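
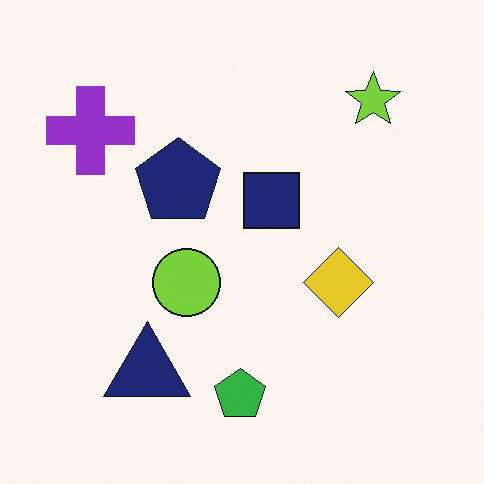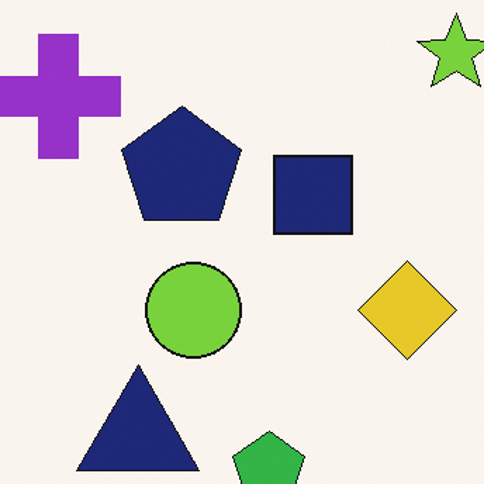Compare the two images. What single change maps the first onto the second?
It was cropped to a modestly smaller region and rescaled.

The visible shapes are larger and the field of view is narrower; shapes near the original edges may be partly or wholly outside the frame — a crop-and-rescale.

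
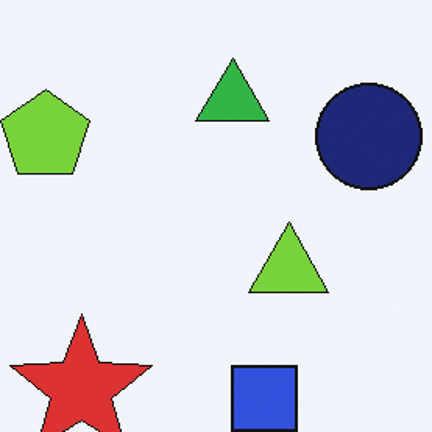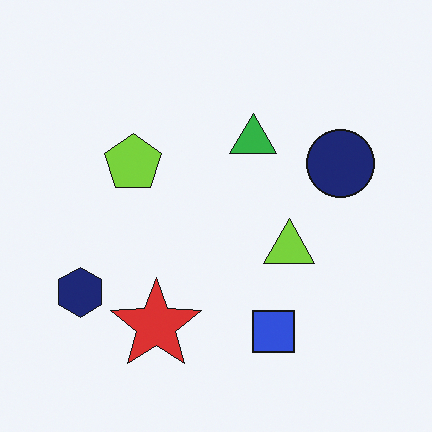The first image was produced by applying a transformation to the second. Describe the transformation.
The image was cropped to a modestly smaller region and rescaled.

The visible shapes are larger and the field of view is narrower; shapes near the original edges may be partly or wholly outside the frame — a crop-and-rescale.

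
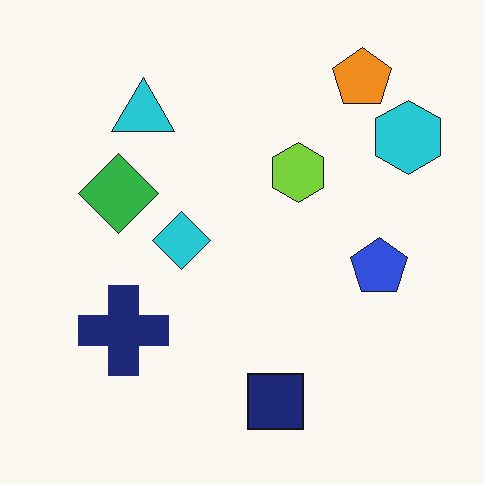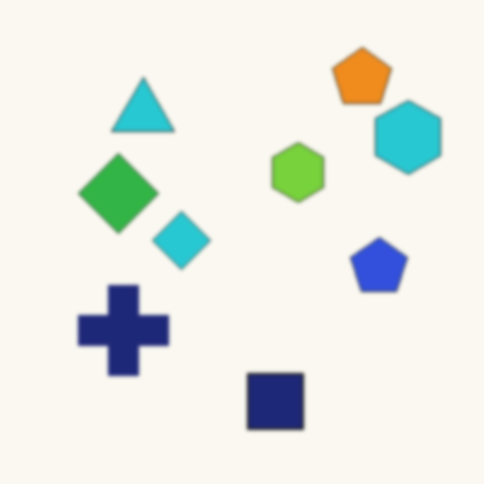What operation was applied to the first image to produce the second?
Lightly blurred.

Shape edges and outlines are uniformly softened across the whole image.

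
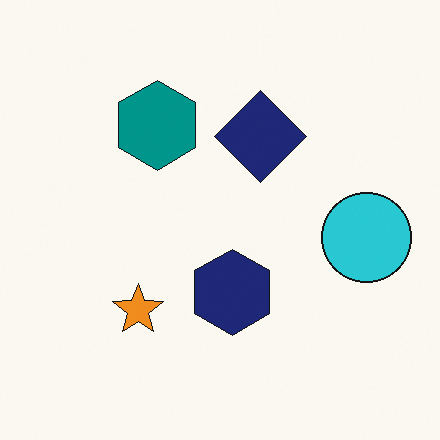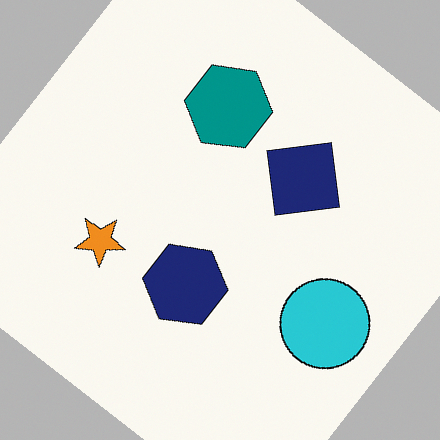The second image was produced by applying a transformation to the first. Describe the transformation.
It was rotated clockwise by a large amount — several tens of degrees.

Every shape is tilted by the same angle and the image corners show triangular fill wedges — a whole-image rotation by a non-right angle.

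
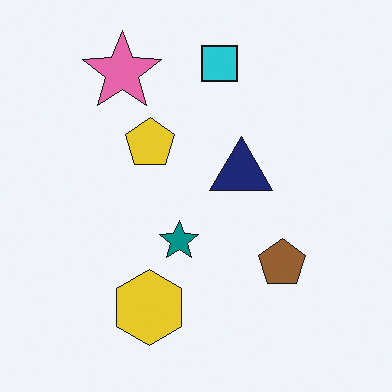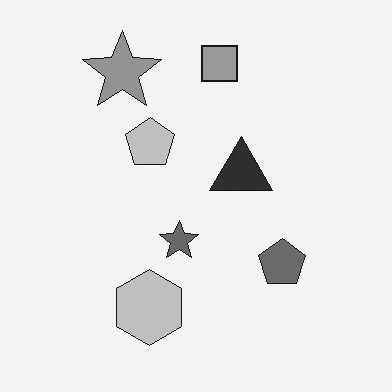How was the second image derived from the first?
The second image is the first converted to grayscale.

All color is removed — every shape is now a shade of grey.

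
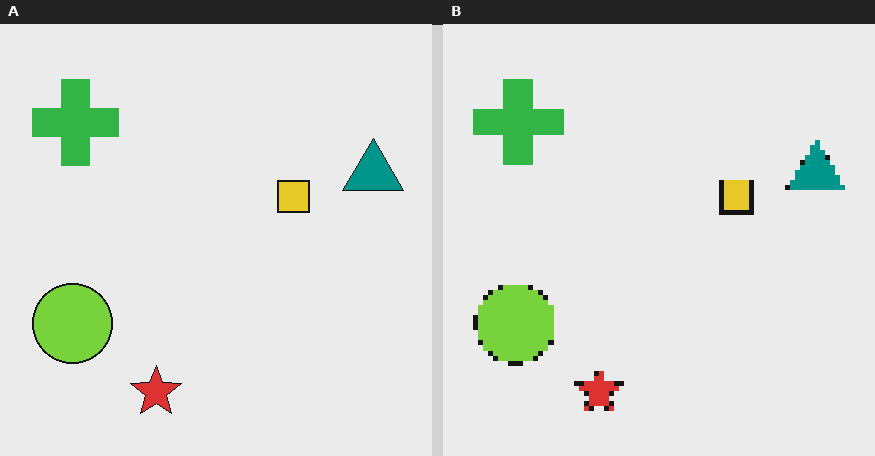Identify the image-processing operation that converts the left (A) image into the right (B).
It was lightly pixelated (a mild mosaic effect).

Shapes are reduced to large square blocks; fine edges and outlines are lost — a downscale-then-upscale (mosaic) effect.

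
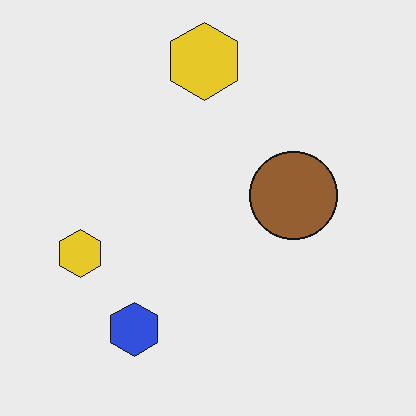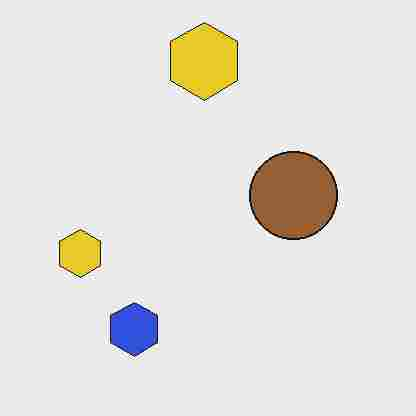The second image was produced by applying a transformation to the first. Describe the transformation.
This is the original image heavily JPEG-compressed with obvious blocking artifacts.

Blocky 8×8 compression artifacts appear around shape edges and the flat background shows ringing — characteristic JPEG degradation.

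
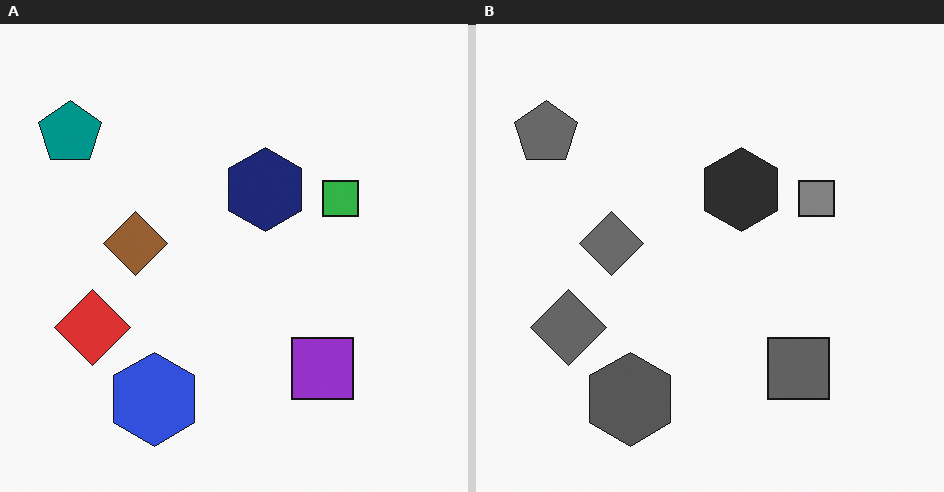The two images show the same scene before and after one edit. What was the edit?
The image was converted to grayscale.

All color is removed — every shape is now a shade of grey.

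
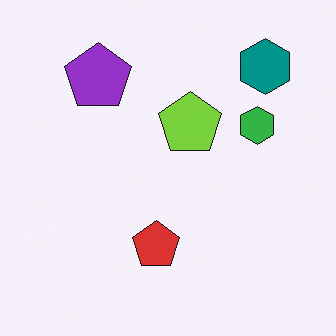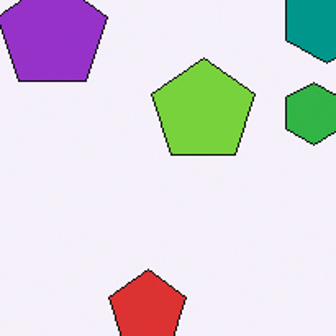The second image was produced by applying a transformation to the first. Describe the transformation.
The transformation is: cropped tightly and scaled back up.

The visible shapes are larger and the field of view is narrower; shapes near the original edges may be partly or wholly outside the frame — a crop-and-rescale.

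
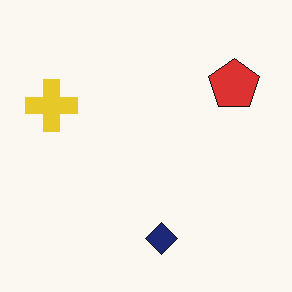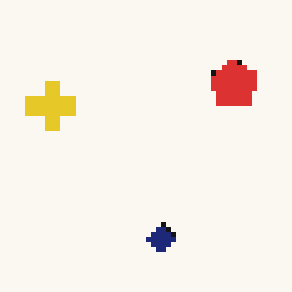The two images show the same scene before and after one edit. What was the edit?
The second image is the first lightly pixelated (a mild mosaic effect).

Shapes are reduced to large square blocks; fine edges and outlines are lost — a downscale-then-upscale (mosaic) effect.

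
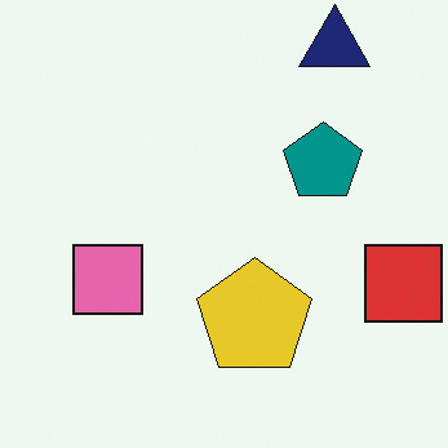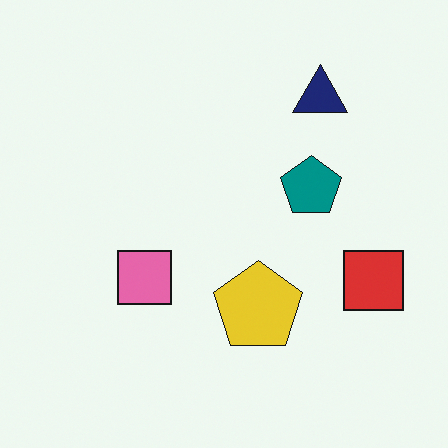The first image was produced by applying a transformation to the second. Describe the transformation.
The image was cropped to a modestly smaller region and rescaled.

The visible shapes are larger and the field of view is narrower; shapes near the original edges may be partly or wholly outside the frame — a crop-and-rescale.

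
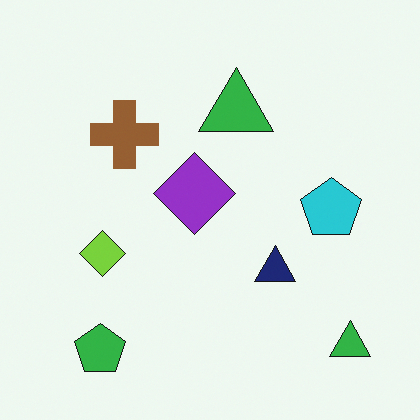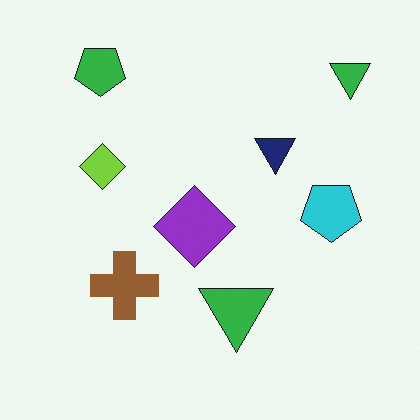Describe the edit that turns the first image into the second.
The second image is the first flipped vertically (top ↔ bottom).

The green pentagon is in the bottom-left of the first image and the top-left of the second — shapes on opposite sides of the horizontal midline have swapped in a mirror flip.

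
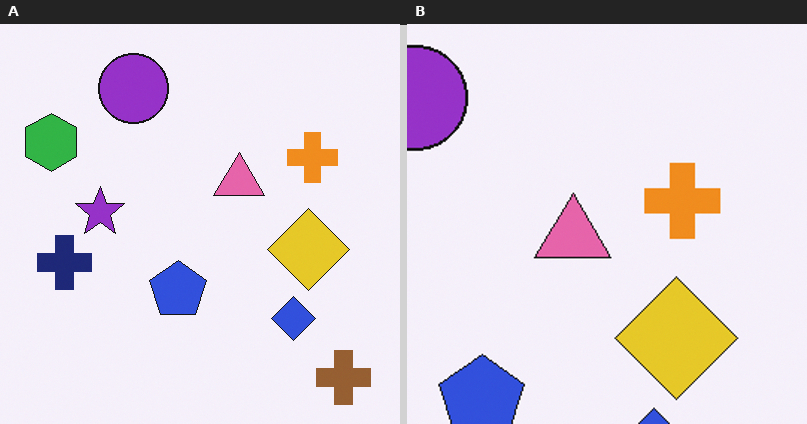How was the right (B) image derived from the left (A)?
It was cropped to a modestly smaller region and rescaled.

The visible shapes are larger and the field of view is narrower; shapes near the original edges may be partly or wholly outside the frame — a crop-and-rescale.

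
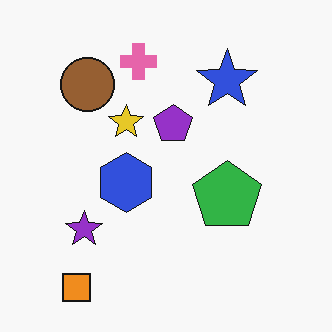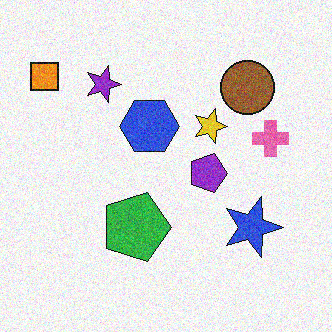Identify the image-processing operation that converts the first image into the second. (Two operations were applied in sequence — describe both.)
The image was rotated 90° clockwise, then degraded with moderate additive noise.

The orange square sits in the bottom-left of the first image and the top-left of the second — consistent with a whole-image 90° clockwise rotation. Random speckle covers the whole image, including the flat background.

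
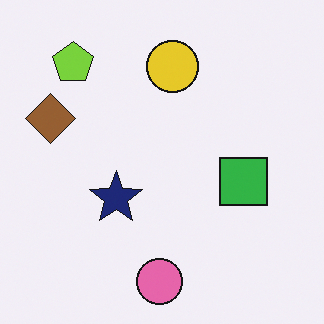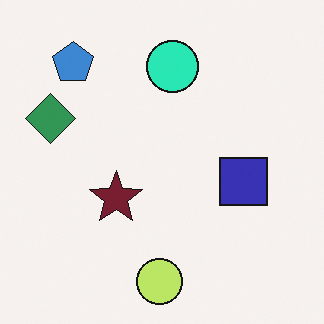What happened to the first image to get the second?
The second image is the first hue-shifted noticeably.

Every shape's color has rotated by the same amount around the hue wheel — a uniform hue shift.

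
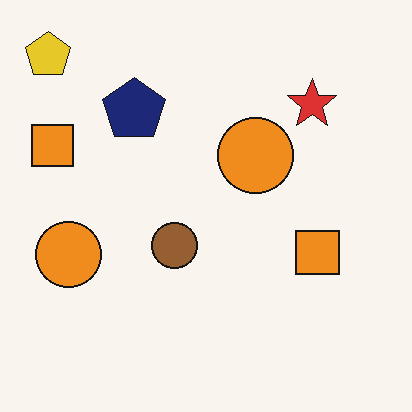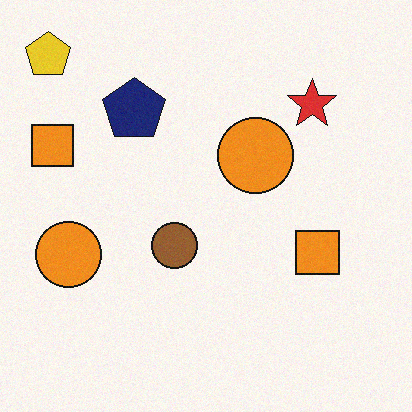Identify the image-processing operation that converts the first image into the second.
Degraded with a light layer of grain.

Random speckle covers the whole image, including the flat background.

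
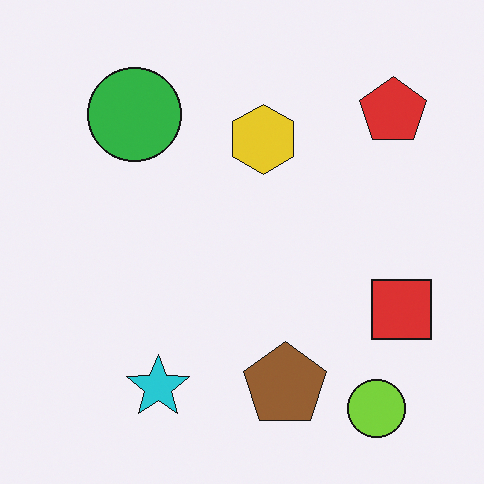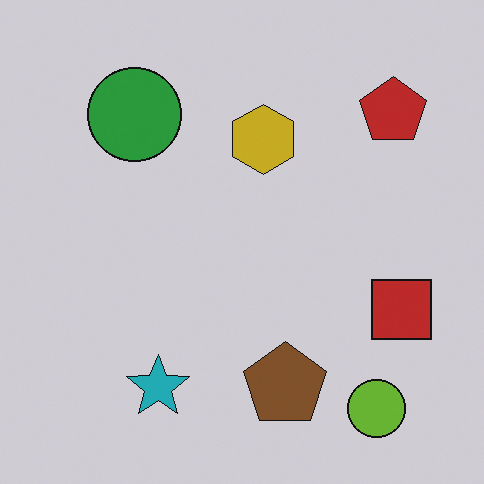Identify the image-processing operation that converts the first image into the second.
It was darkened a little.

Every pixel — background and shapes alike — is uniformly darkened.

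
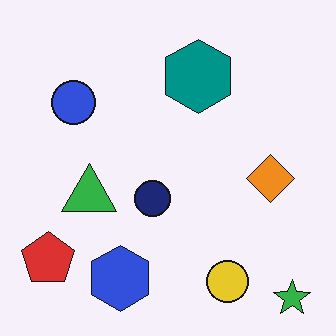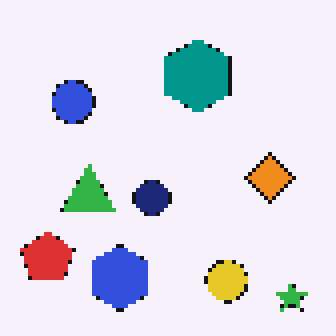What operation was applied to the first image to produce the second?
Lightly pixelated (a mild mosaic effect).

Shapes are reduced to large square blocks; fine edges and outlines are lost — a downscale-then-upscale (mosaic) effect.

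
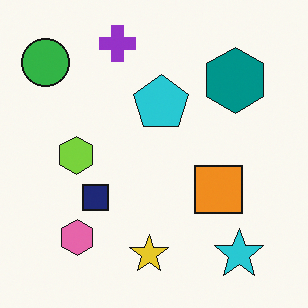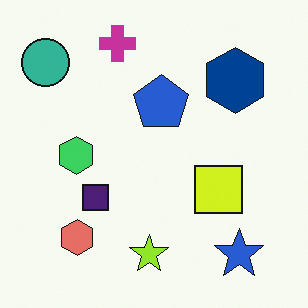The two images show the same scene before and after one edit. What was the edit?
It was hue-shifted by a small amount.

Every shape's color has rotated by the same amount around the hue wheel — a uniform hue shift.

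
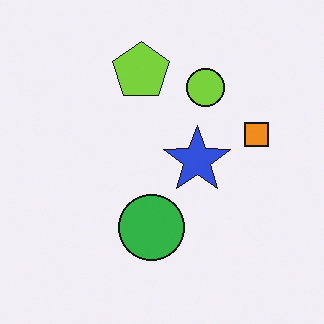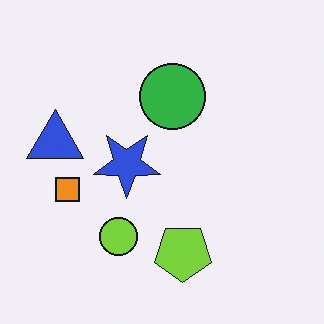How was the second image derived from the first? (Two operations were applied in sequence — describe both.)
Rotated 180°, then overlaid with an additional blue triangle.

The orange square sits in the right of the first image and the left of the second — consistent with a whole-image 180° rotation. A blue triangle appears in the second image that is absent from the first.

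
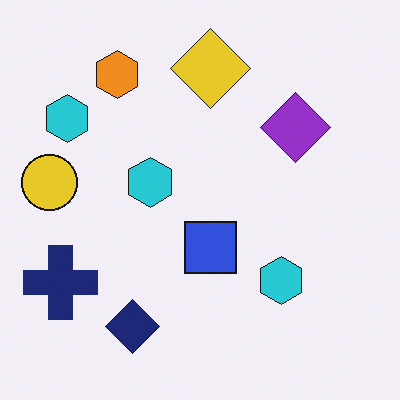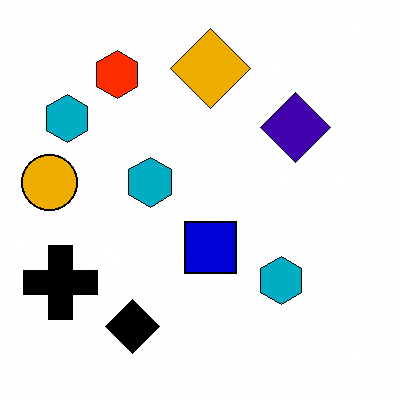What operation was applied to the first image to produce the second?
It was given much higher contrast.

Tones are pushed away from mid-grey across the whole image — a global contrast change.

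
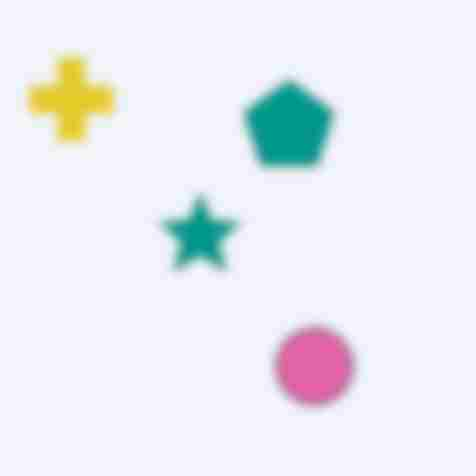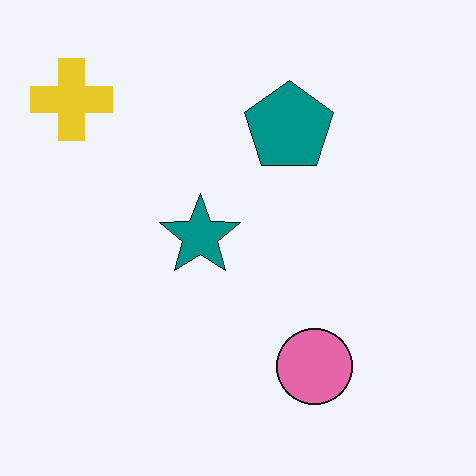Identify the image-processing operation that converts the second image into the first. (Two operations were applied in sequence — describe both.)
The first image is the second heavily blurred, then heavily JPEG-compressed with obvious blocking artifacts.

Shape edges and outlines are uniformly softened across the whole image. Blocky 8×8 compression artifacts appear around shape edges and the flat background shows ringing — characteristic JPEG degradation.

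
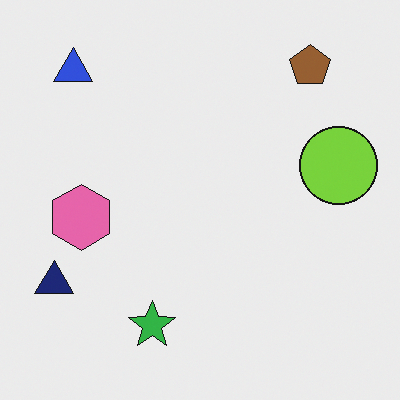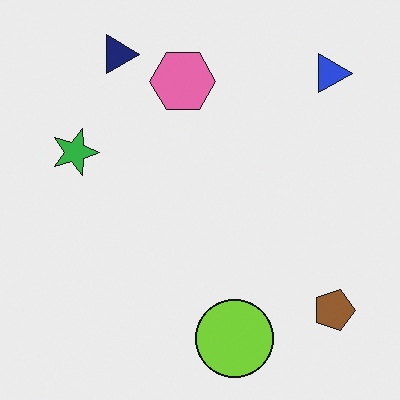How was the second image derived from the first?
It was rotated 90° clockwise.

The blue triangle sits in the top-left of the first image and the top-right of the second — consistent with a whole-image 90° clockwise rotation.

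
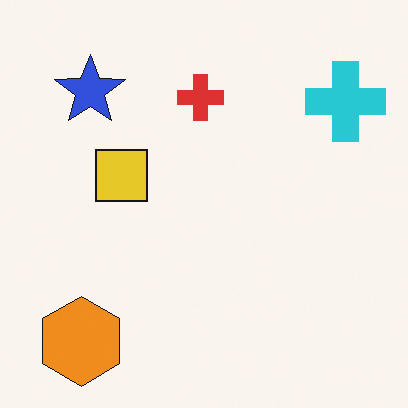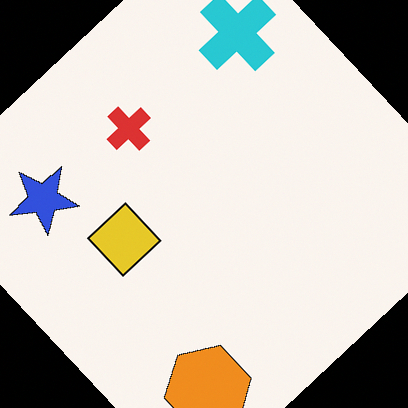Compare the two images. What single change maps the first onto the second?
The transformation is: rotated counter-clockwise by a large amount — several tens of degrees.

Every shape is tilted by the same angle and the image corners show triangular fill wedges — a whole-image rotation by a non-right angle.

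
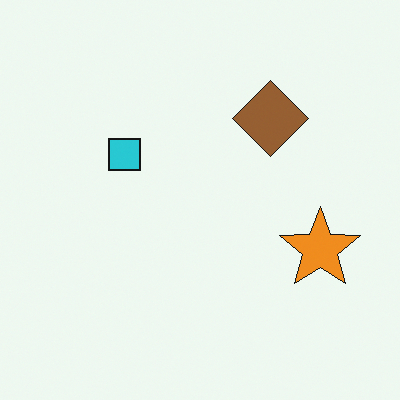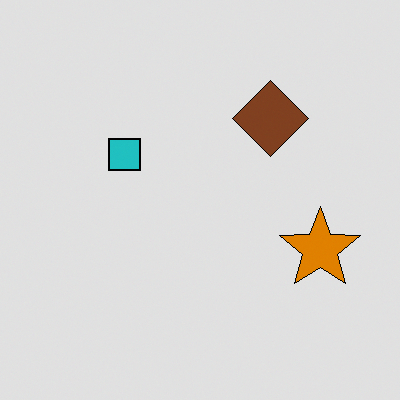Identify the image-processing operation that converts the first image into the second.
The image was posterized to a reduced palette.

Each flat color has snapped to a coarser quantized level — most visibly, the near-white background has dropped to a flat grey.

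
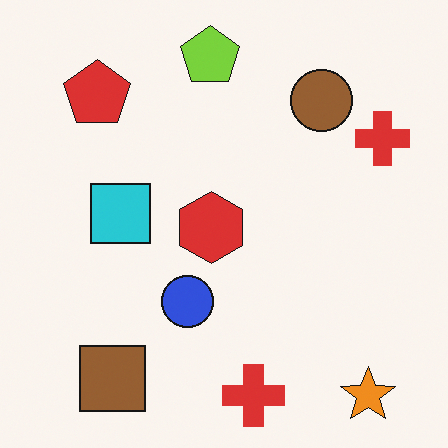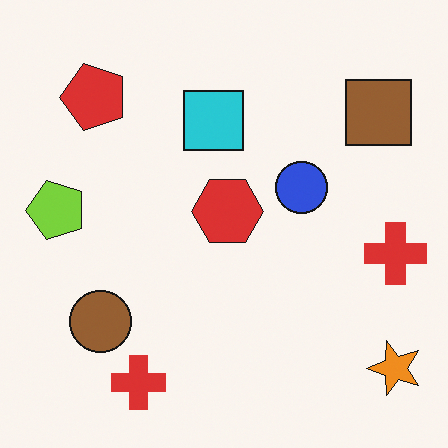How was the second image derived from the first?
It was transposed (reflected across the top-left ↔ bottom-right diagonal).

Shapes have swapped their row and column positions — what was in the top-right is now in the bottom-left — a diagonal reflection.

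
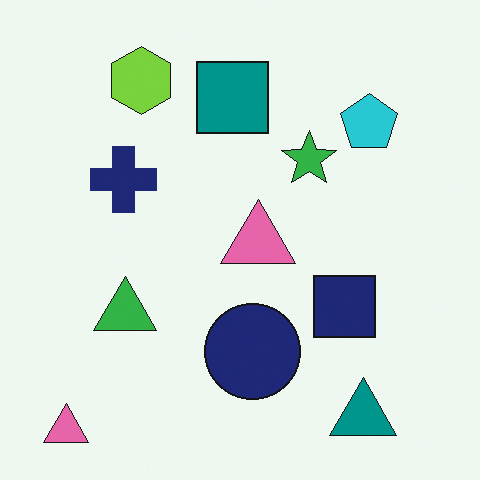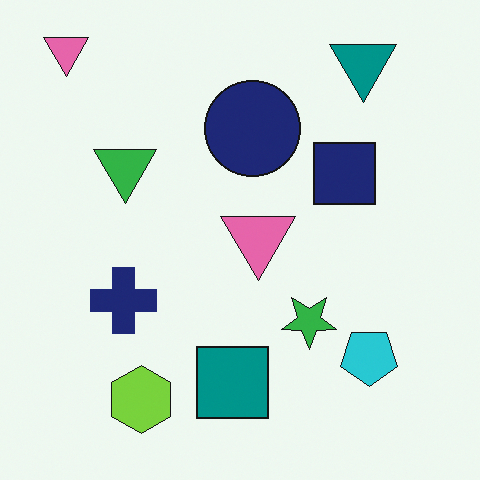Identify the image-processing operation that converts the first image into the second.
Flipped vertically (top ↔ bottom).

The teal triangle is in the bottom-right of the first image and the top-right of the second — shapes on opposite sides of the horizontal midline have swapped in a mirror flip.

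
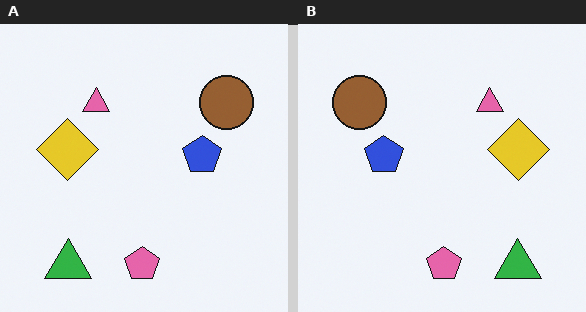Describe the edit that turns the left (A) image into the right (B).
This is the original image flipped horizontally (left ↔ right).

The brown circle is in the top-right of the left (A) image and the top-left of the right (B) — shapes on opposite sides of the vertical midline have swapped in a mirror flip.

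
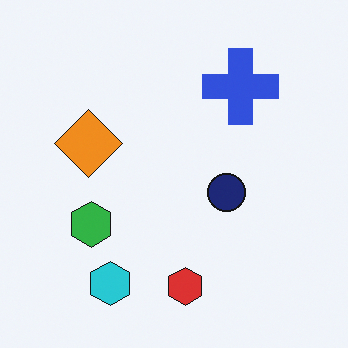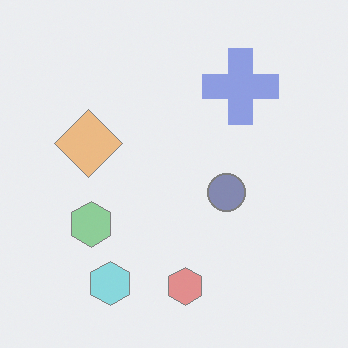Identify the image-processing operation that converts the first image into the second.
Washed out (contrast reduced).

Tones are pushed toward mid-grey across the whole image — a global contrast change.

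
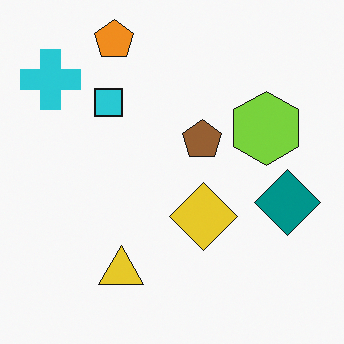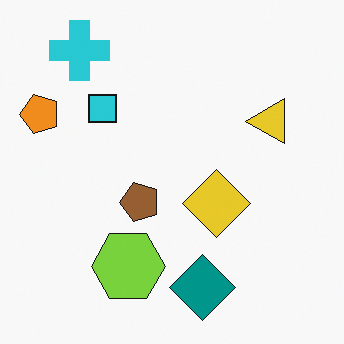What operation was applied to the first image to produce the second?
This is the original image transposed (reflected across the top-left ↔ bottom-right diagonal).

Shapes have swapped their row and column positions — what was in the top-right is now in the bottom-left — a diagonal reflection.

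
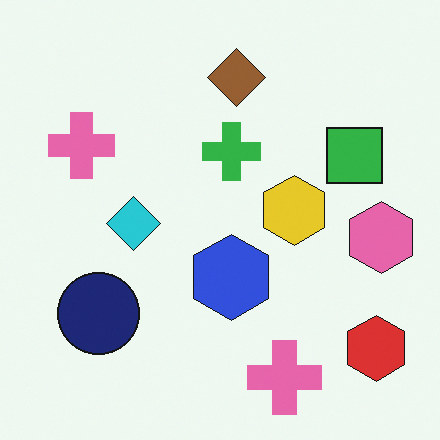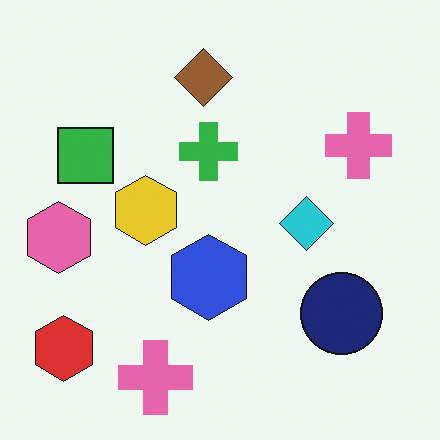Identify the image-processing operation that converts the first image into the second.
The image was flipped horizontally (left ↔ right).

The pink hexagon is in the right of the first image and the left of the second — shapes on opposite sides of the vertical midline have swapped in a mirror flip.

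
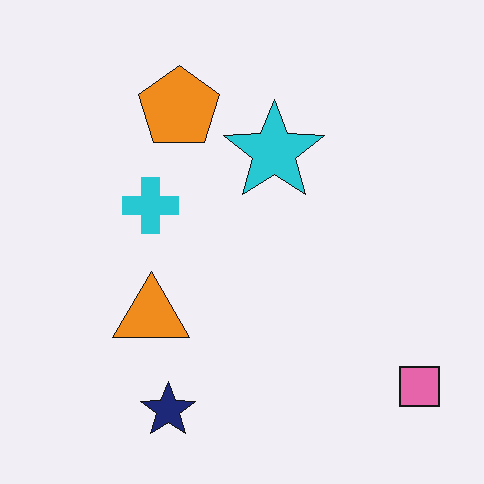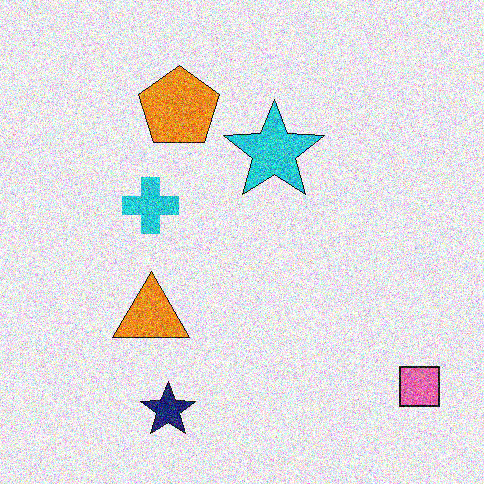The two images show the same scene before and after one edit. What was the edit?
It was degraded with heavy additive noise.

Random speckle covers the whole image, including the flat background.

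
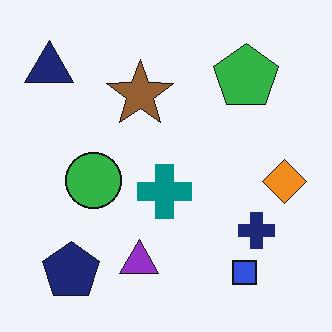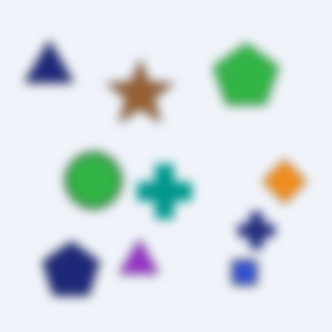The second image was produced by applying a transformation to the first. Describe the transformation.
It was heavily blurred.

Shape edges and outlines are uniformly softened across the whole image.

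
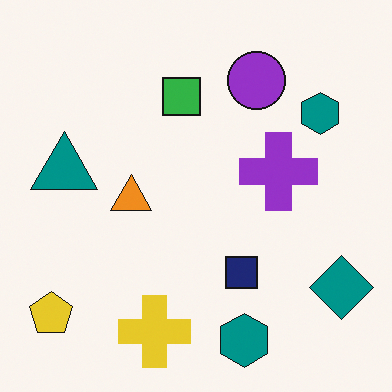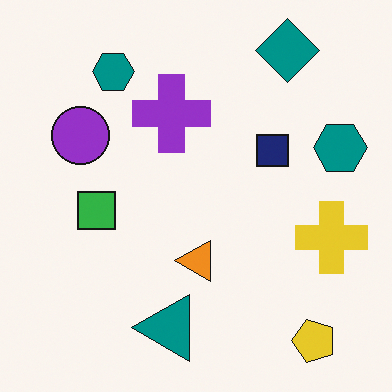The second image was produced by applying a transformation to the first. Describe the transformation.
The transformation is: rotated 90° counter-clockwise.

The yellow pentagon sits in the bottom-left of the first image and the bottom-right of the second — consistent with a whole-image 90° counter-clockwise rotation.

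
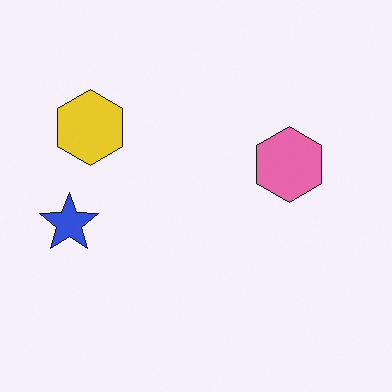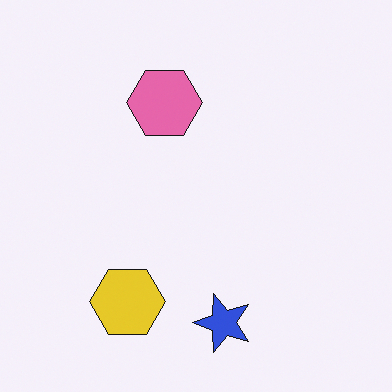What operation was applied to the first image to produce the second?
This is the original image rotated 90° counter-clockwise.

The blue star sits in the left of the first image and the bottom of the second — consistent with a whole-image 90° counter-clockwise rotation.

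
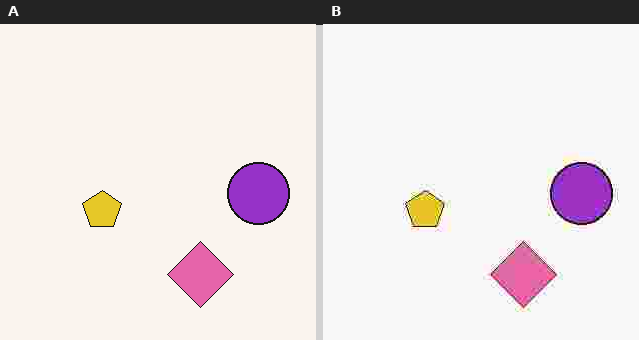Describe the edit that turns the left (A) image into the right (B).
Heavily JPEG-compressed with obvious blocking artifacts.

Blocky 8×8 compression artifacts appear around shape edges and the flat background shows ringing — characteristic JPEG degradation.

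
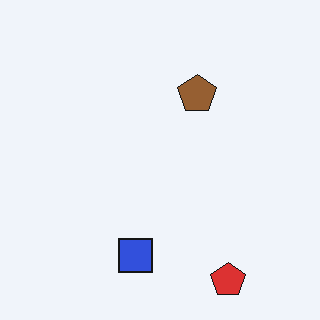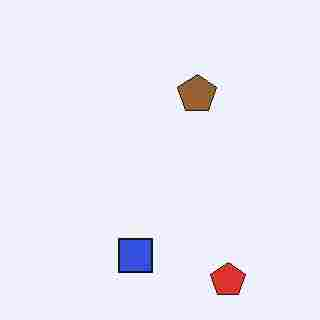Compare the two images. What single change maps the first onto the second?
This is the original image degraded with heavy JPEG compression.

Blocky 8×8 compression artifacts appear around shape edges and the flat background shows ringing — characteristic JPEG degradation.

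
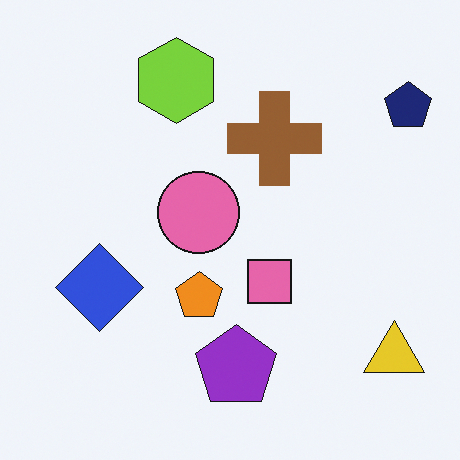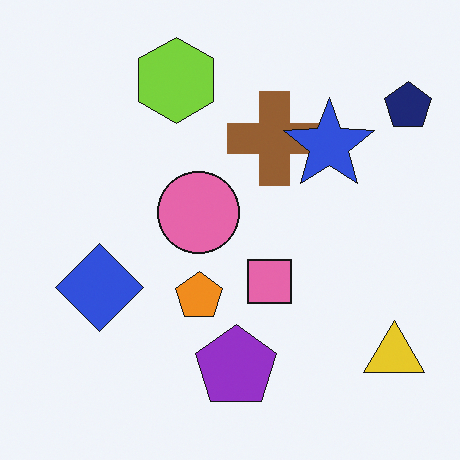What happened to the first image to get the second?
This is the original image overlaid with an additional blue star.

A blue star appears in the second image that is absent from the first.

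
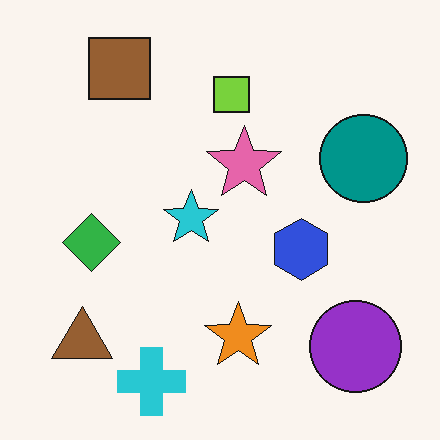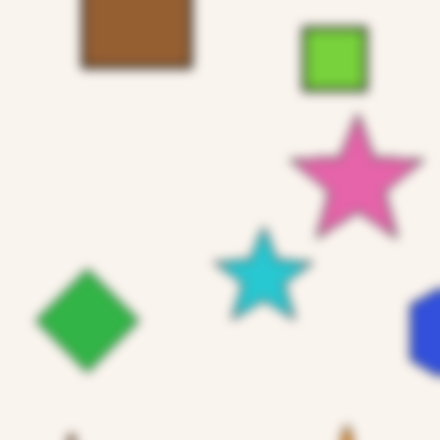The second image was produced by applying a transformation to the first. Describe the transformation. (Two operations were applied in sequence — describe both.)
The transformation is: cropped to a noticeably smaller region and rescaled, then strongly gaussian-blurred.

The visible shapes are larger and the field of view is narrower; shapes near the original edges may be partly or wholly outside the frame — a crop-and-rescale. Shape edges and outlines are uniformly softened across the whole image.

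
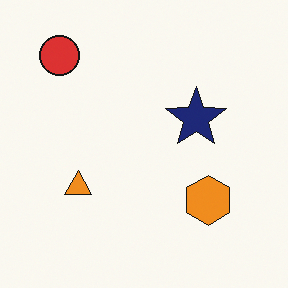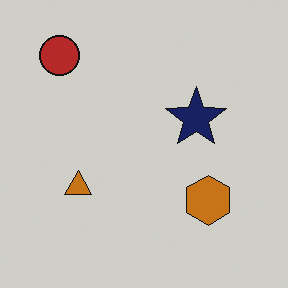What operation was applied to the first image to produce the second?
This is the original image darkened a little.

Every pixel — background and shapes alike — is uniformly darkened.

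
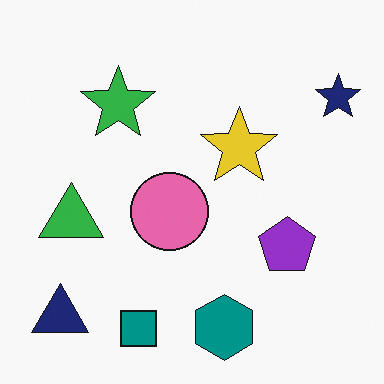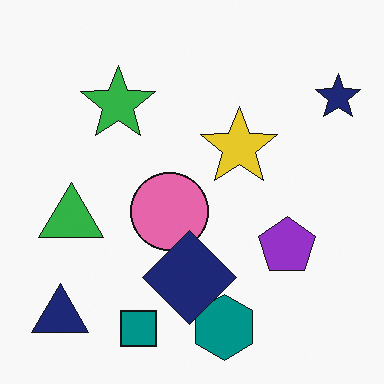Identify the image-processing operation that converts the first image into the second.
The second image is the first overlaid with an additional navy diamond.

A navy diamond appears in the second image that is absent from the first.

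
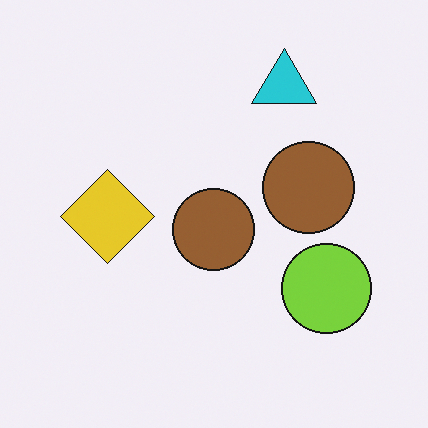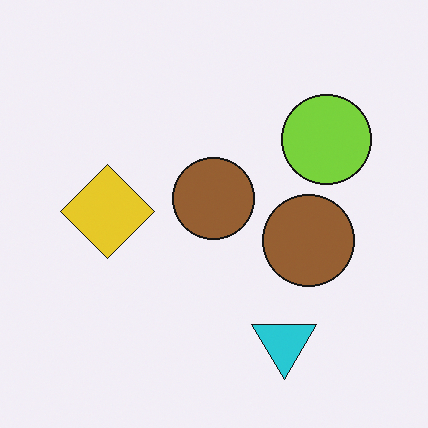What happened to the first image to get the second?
The second image is the first flipped vertically (top ↔ bottom).

The cyan triangle is in the top of the first image and the bottom of the second — shapes on opposite sides of the horizontal midline have swapped in a mirror flip.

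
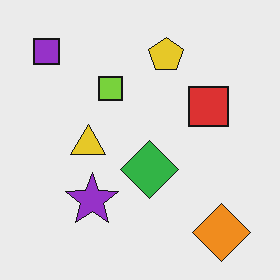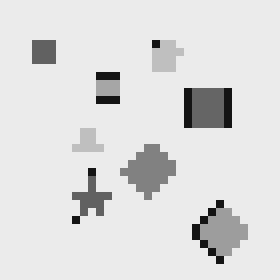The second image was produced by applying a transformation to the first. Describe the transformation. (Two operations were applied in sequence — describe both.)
It was converted to grayscale, then moderately pixelated.

All color is removed — every shape is now a shade of grey. Shapes are reduced to large square blocks; fine edges and outlines are lost — a downscale-then-upscale (mosaic) effect.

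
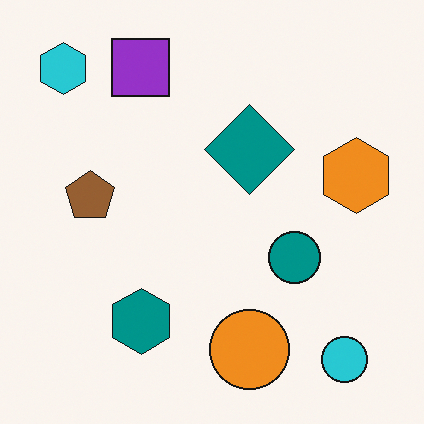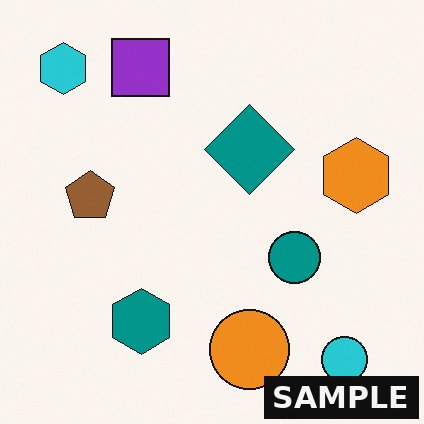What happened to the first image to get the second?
It was watermarked with the text "SAMPLE" in the lower-right corner.

A dark label reading "SAMPLE" appears in the lower-right corner.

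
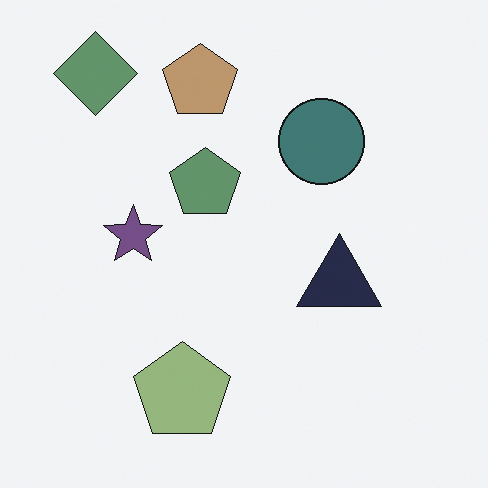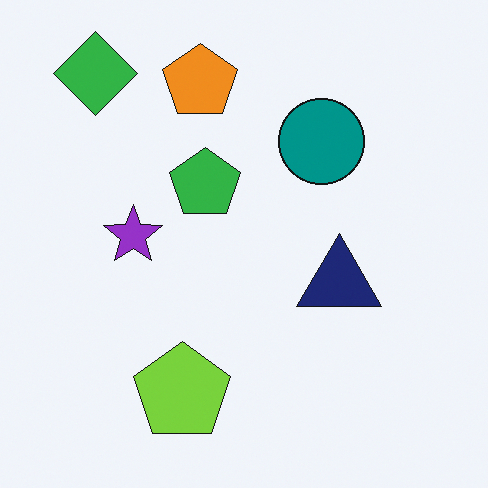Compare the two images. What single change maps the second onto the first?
It was made much more muted (saturation change).

All colors are more muted and greyish — a global saturation change.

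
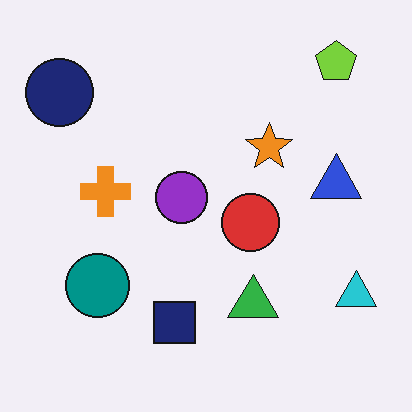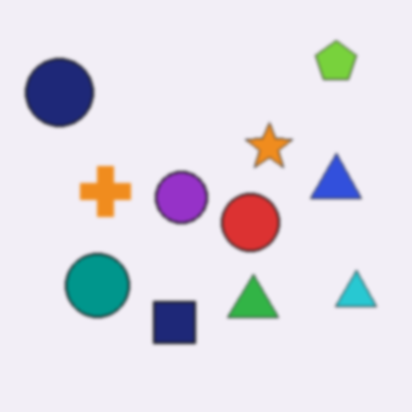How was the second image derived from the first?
It was given a subtle gaussian blur.

Shape edges and outlines are uniformly softened across the whole image.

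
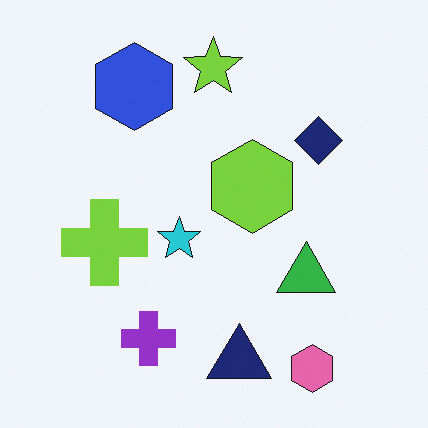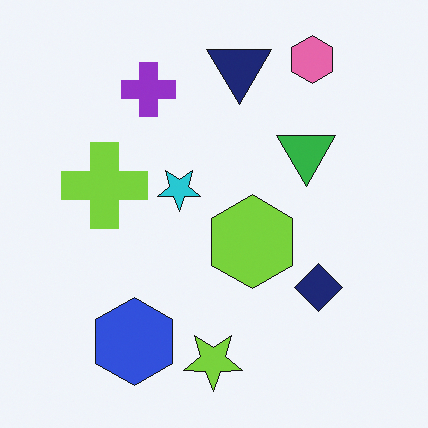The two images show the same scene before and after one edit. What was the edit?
It was flipped vertically (top ↔ bottom).

The pink hexagon is in the bottom-right of the first image and the top-right of the second — shapes on opposite sides of the horizontal midline have swapped in a mirror flip.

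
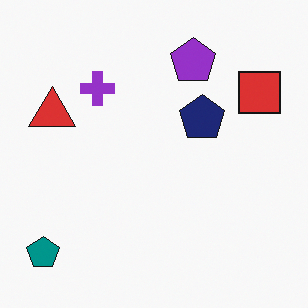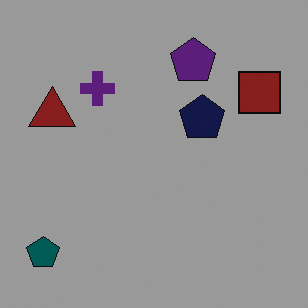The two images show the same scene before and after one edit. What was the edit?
The transformation is: substantially darkened.

Every pixel — background and shapes alike — is uniformly darkened.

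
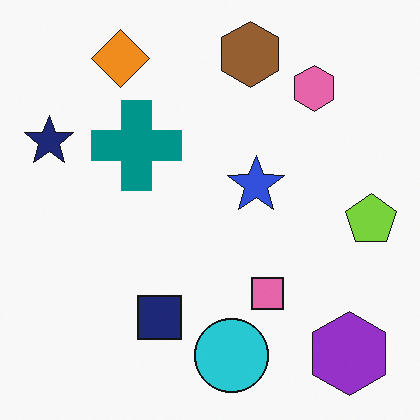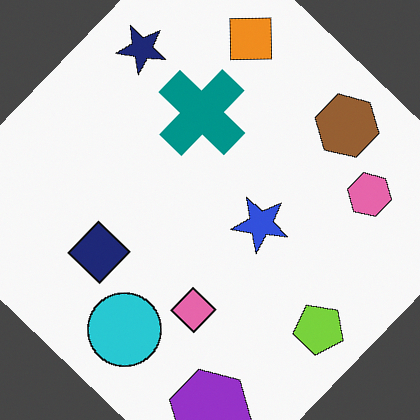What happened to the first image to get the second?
The transformation is: rotated clockwise by a large amount — several tens of degrees.

Every shape is tilted by the same angle and the image corners show triangular fill wedges — a whole-image rotation by a non-right angle.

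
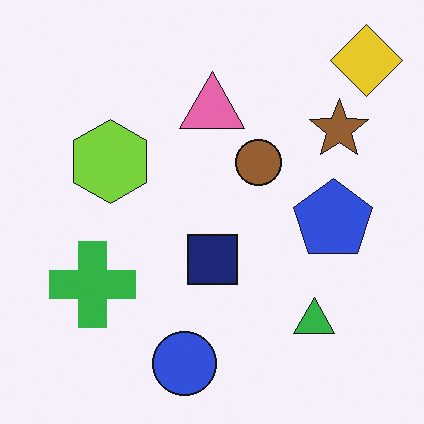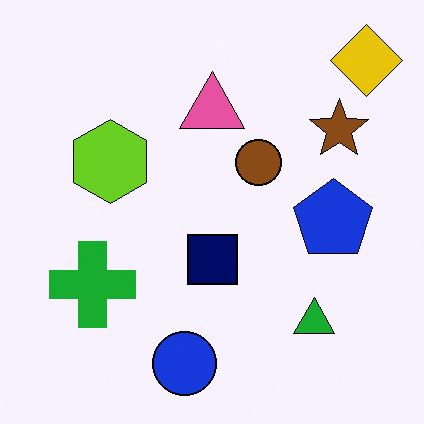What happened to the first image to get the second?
The image was given slightly increased contrast.

Tones are pushed away from mid-grey across the whole image — a global contrast change.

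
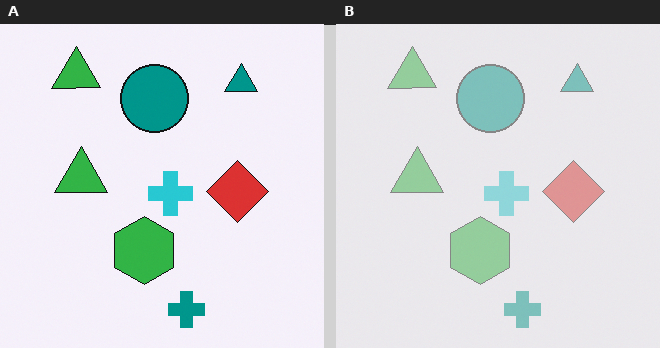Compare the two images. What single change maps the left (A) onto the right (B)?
Given much lower contrast.

Tones are pushed toward mid-grey across the whole image — a global contrast change.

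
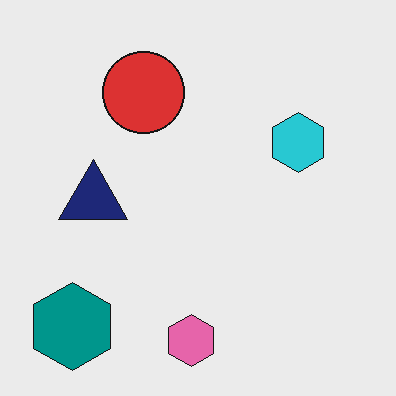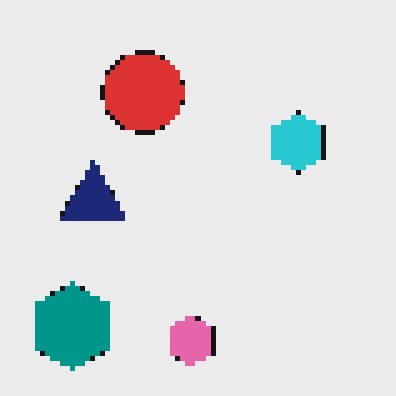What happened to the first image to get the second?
Mildly pixelated.

Shapes are reduced to large square blocks; fine edges and outlines are lost — a downscale-then-upscale (mosaic) effect.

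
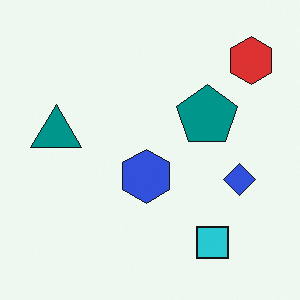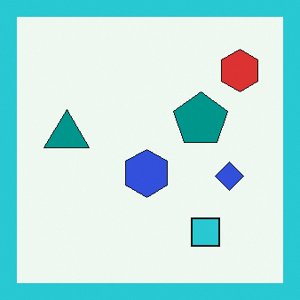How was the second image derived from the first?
The second image is the first framed with a cyan border.

A solid cyan frame runs around the edge of the second image, with the content slightly shrunk inside it.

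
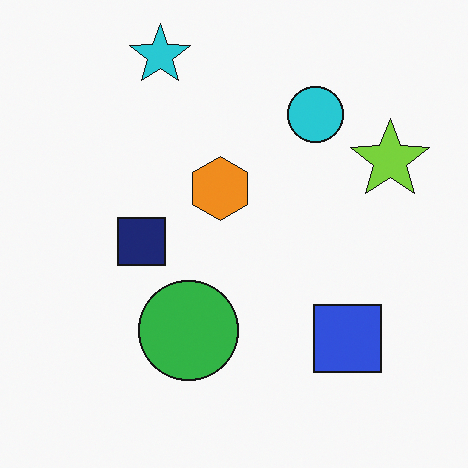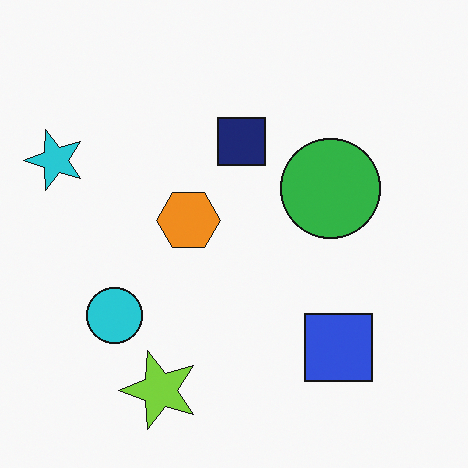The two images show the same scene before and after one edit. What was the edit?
Transposed (reflected across the top-left ↔ bottom-right diagonal).

Shapes have swapped their row and column positions — what was in the top-right is now in the bottom-left — a diagonal reflection.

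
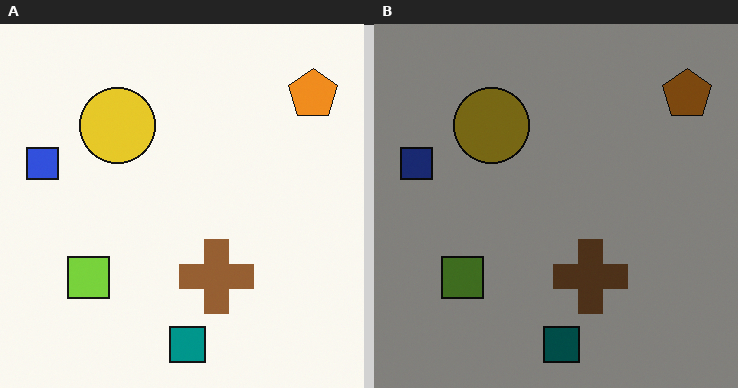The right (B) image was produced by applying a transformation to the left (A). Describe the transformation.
Noticeably darkened.

Every pixel — background and shapes alike — is uniformly darkened.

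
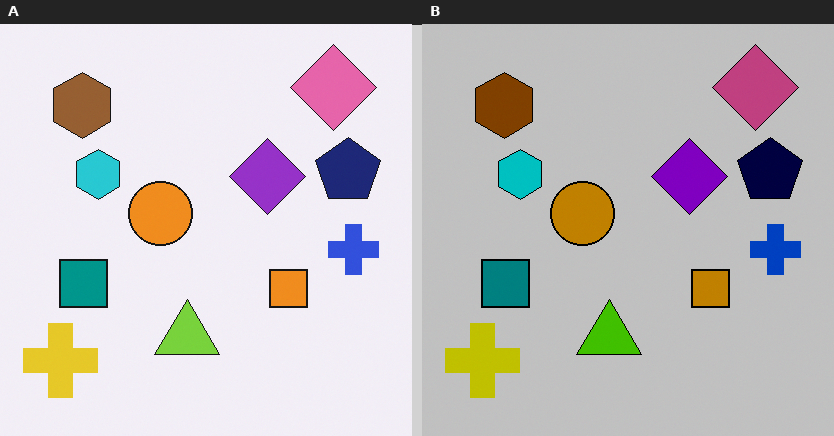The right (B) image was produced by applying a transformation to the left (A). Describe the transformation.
The image was aggressively posterized.

Each flat color has snapped to a coarser quantized level — most visibly, the near-white background has dropped to a flat grey.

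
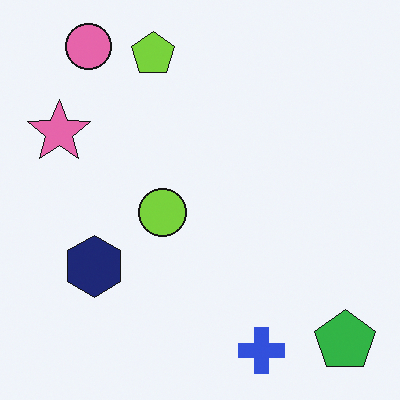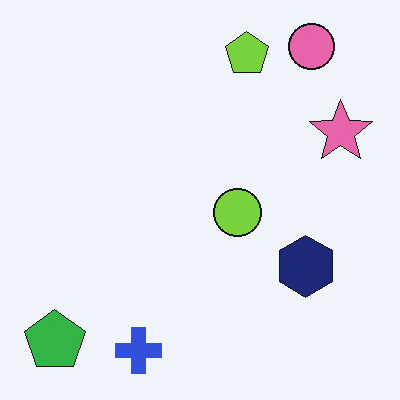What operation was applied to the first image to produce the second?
It was flipped horizontally (left ↔ right).

The green pentagon is in the bottom-right of the first image and the bottom-left of the second — shapes on opposite sides of the vertical midline have swapped in a mirror flip.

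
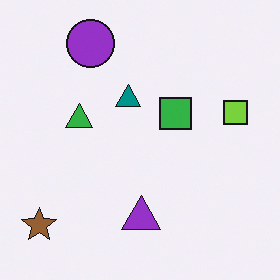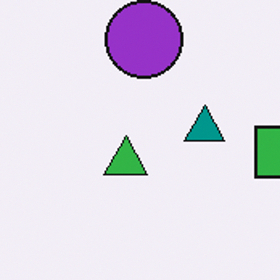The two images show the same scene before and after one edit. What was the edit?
It was cropped to a modestly smaller region and rescaled.

The visible shapes are larger and the field of view is narrower; shapes near the original edges may be partly or wholly outside the frame — a crop-and-rescale.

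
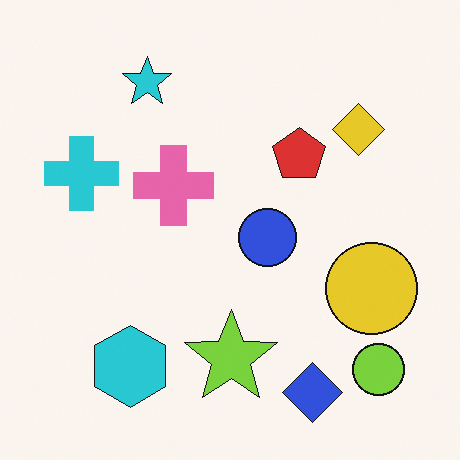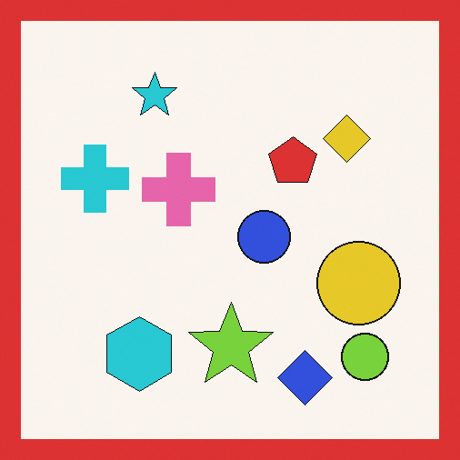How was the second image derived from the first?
The image was framed with a red border.

A solid red frame runs around the edge of the second image, with the content slightly shrunk inside it.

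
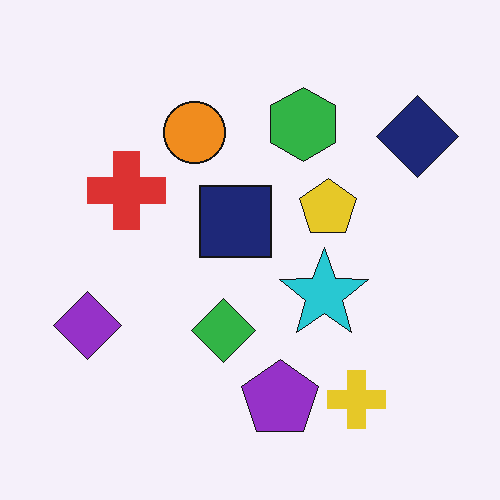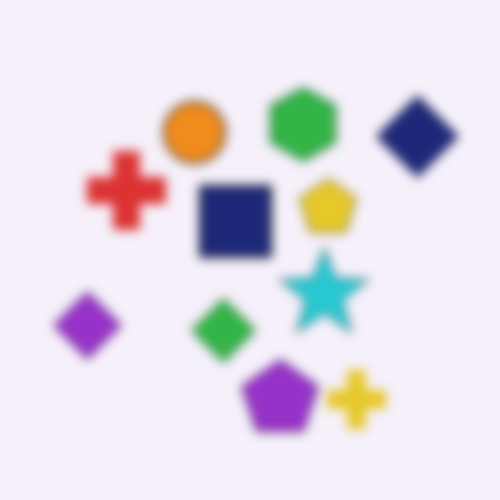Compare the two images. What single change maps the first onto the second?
The image was strongly gaussian-blurred.

Shape edges and outlines are uniformly softened across the whole image.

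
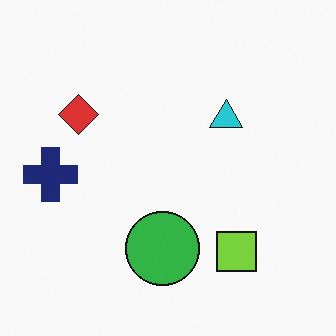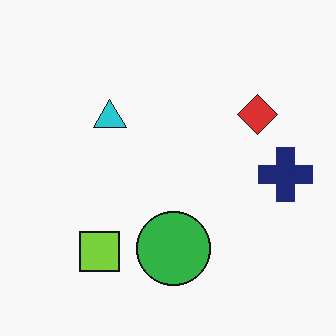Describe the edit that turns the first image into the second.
The second image is the first flipped horizontally (left ↔ right).

The navy cross is in the left of the first image and the right of the second — shapes on opposite sides of the vertical midline have swapped in a mirror flip.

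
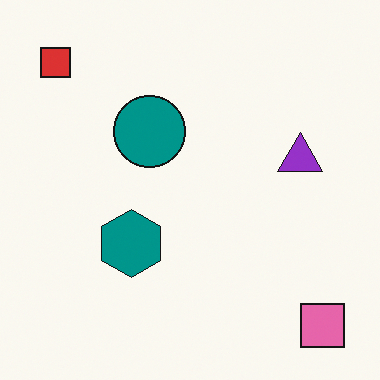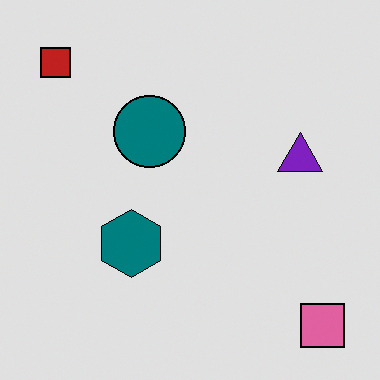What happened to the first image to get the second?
This is the original image moderately posterized.

Each flat color has snapped to a coarser quantized level — most visibly, the near-white background has dropped to a flat grey.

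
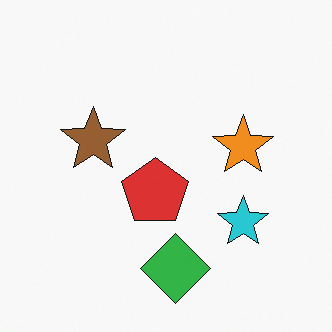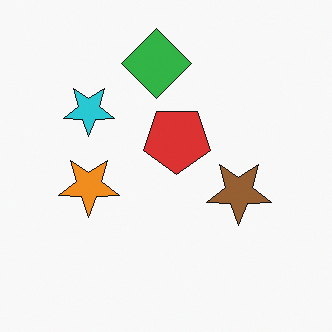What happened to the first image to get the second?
The image was rotated 180°.

The green diamond sits in the bottom of the first image and the top of the second — consistent with a whole-image 180° rotation.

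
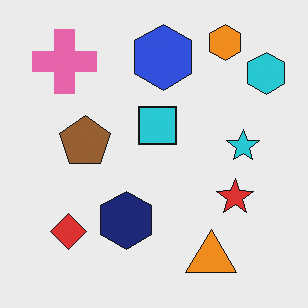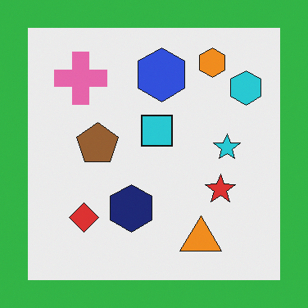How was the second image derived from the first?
The second image is the first framed with a green border.

A solid green frame runs around the edge of the second image, with the content slightly shrunk inside it.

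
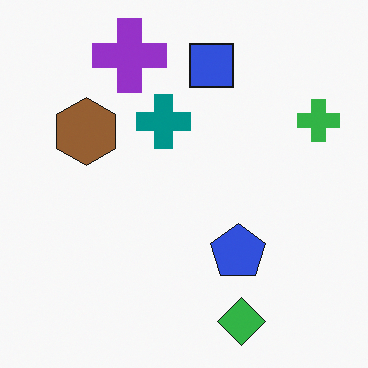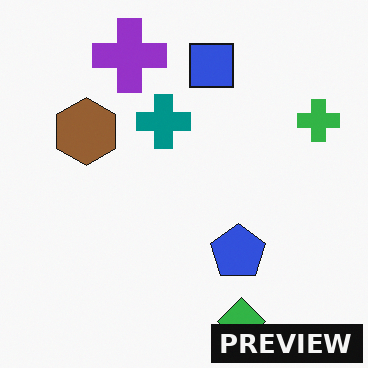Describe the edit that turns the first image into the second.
The image was watermarked with the text "PREVIEW" in the lower-right corner.

A dark label reading "PREVIEW" appears in the lower-right corner.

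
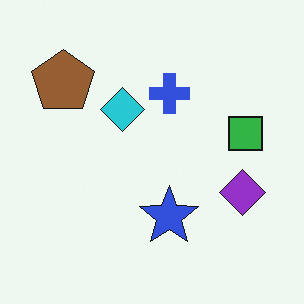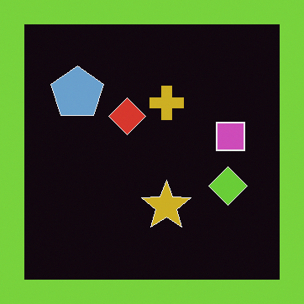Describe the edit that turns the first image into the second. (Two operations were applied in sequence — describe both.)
Color-inverted (negative), then framed with a lime border.

The light background has become dark and every shape's color is its complement — a photographic negative. A solid lime frame runs around the edge of the second image, with the content slightly shrunk inside it.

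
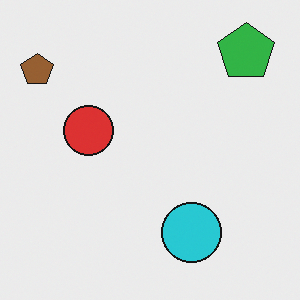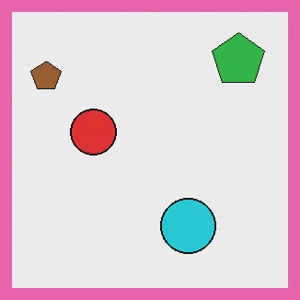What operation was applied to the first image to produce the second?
It was framed with a pink border.

A solid pink frame runs around the edge of the second image, with the content slightly shrunk inside it.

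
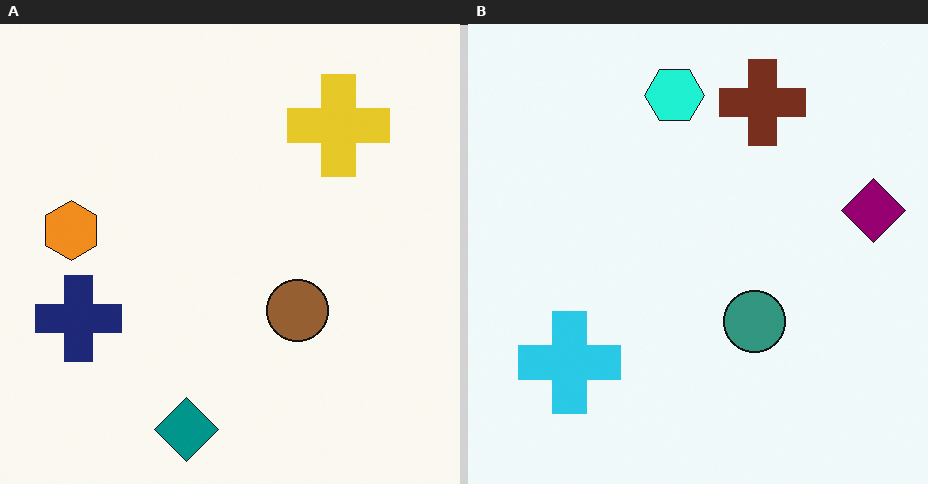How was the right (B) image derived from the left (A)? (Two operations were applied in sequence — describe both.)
The right (B) image is the left (A) transposed (reflected across the top-left ↔ bottom-right diagonal), then hue-shifted through roughly a third of the color wheel.

Shapes have swapped their row and column positions — what was in the top-right is now in the bottom-left — a diagonal reflection. Every shape's color has rotated by the same amount around the hue wheel — a uniform hue shift.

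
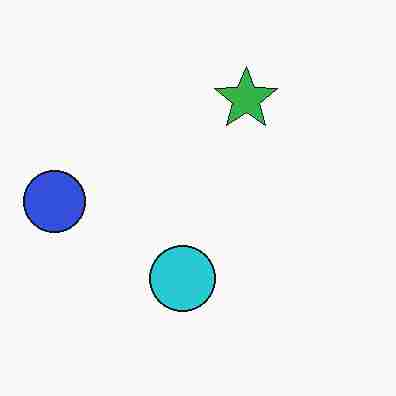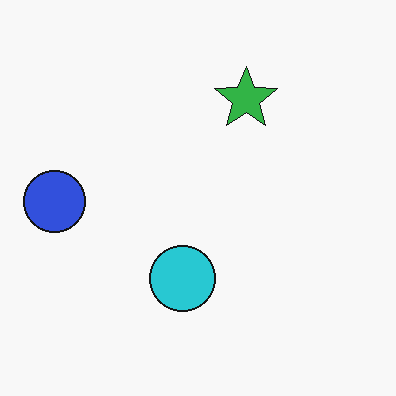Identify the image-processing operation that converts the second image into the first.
The transformation is: heavily JPEG-compressed with obvious blocking artifacts.

Blocky 8×8 compression artifacts appear around shape edges and the flat background shows ringing — characteristic JPEG degradation.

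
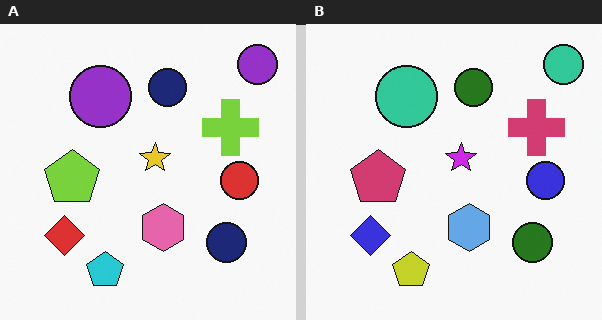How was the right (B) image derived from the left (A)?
The transformation is: hue-shifted by a large amount.

Every shape's color has rotated by the same amount around the hue wheel — a uniform hue shift.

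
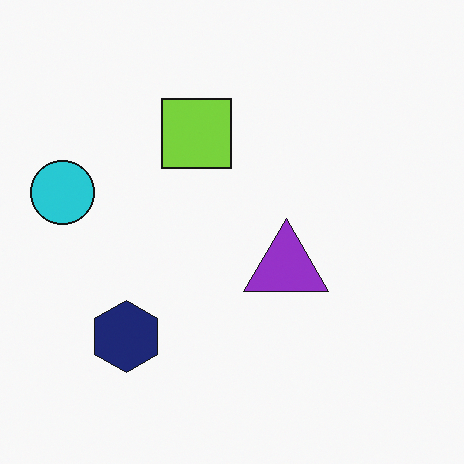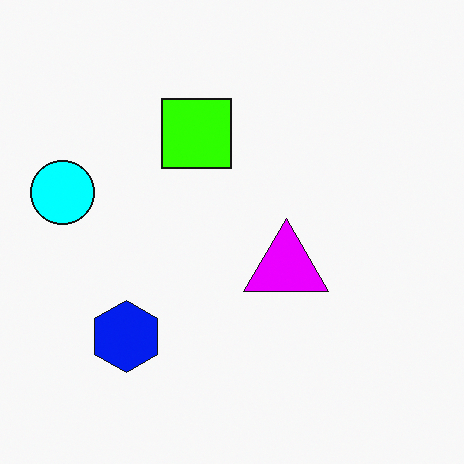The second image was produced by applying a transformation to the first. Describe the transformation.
The transformation is: heavily oversaturated.

All colors are more vivid — a global saturation change.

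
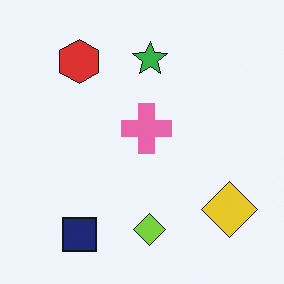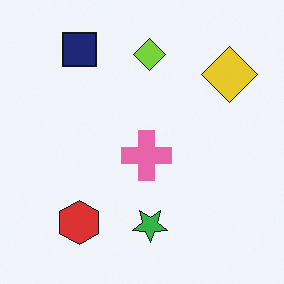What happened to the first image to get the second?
It was flipped vertically (top ↔ bottom).

The navy square is in the bottom-left of the first image and the top-left of the second — shapes on opposite sides of the horizontal midline have swapped in a mirror flip.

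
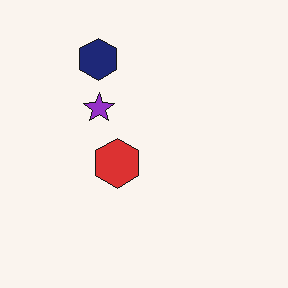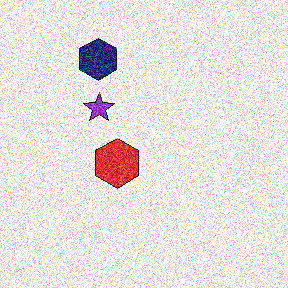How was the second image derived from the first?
The transformation is: degraded with a thick layer of grain.

Random speckle covers the whole image, including the flat background.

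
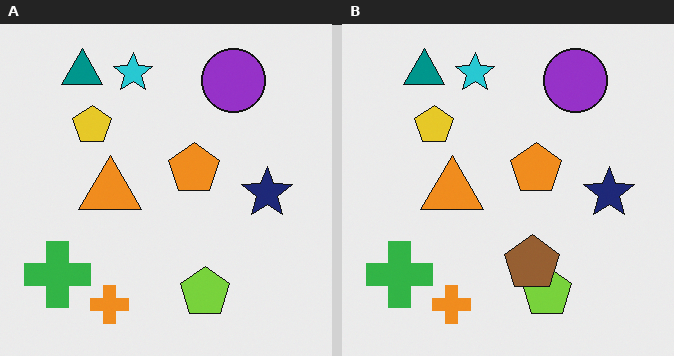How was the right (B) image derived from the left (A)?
The transformation is: overlaid with an additional brown pentagon.

A brown pentagon appears in the right (B) image that is absent from the left (A).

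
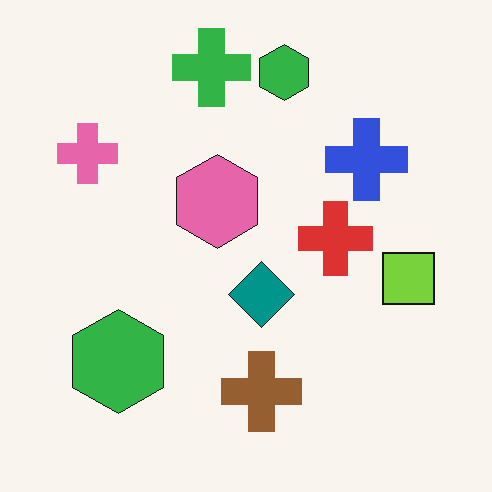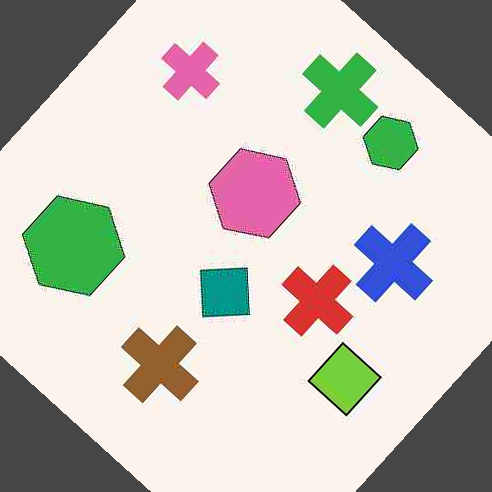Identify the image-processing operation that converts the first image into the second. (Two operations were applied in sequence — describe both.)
This is the original image degraded with heavy JPEG compression, then rotated clockwise by a large amount — several tens of degrees.

Blocky 8×8 compression artifacts appear around shape edges and the flat background shows ringing — characteristic JPEG degradation. Every shape is tilted by the same angle and the image corners show triangular fill wedges — a whole-image rotation by a non-right angle.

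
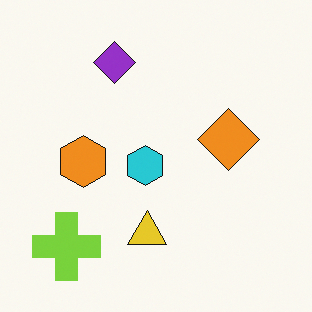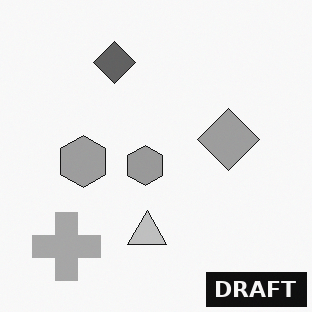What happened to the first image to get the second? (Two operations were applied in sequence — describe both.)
The image was converted to grayscale, then watermarked with the text "DRAFT" in the lower-right corner.

All color is removed — every shape is now a shade of grey. A dark label reading "DRAFT" appears in the lower-right corner.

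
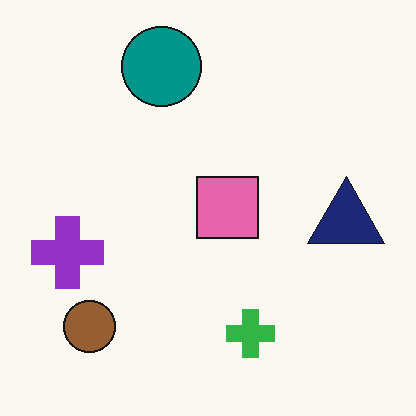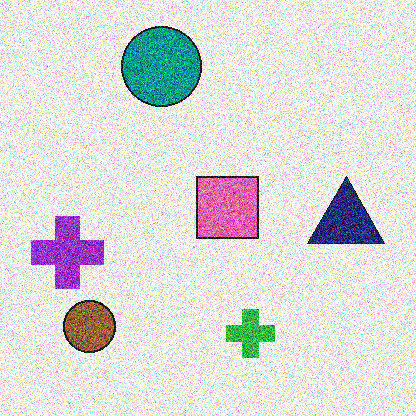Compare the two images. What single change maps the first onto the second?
It was degraded with strong gaussian noise.

Random speckle covers the whole image, including the flat background.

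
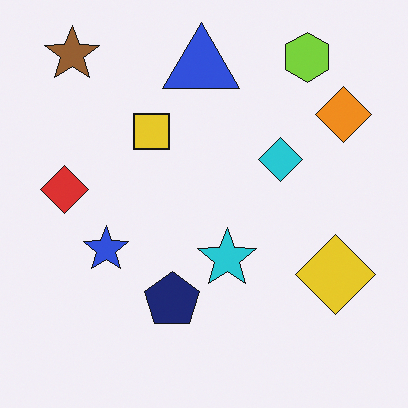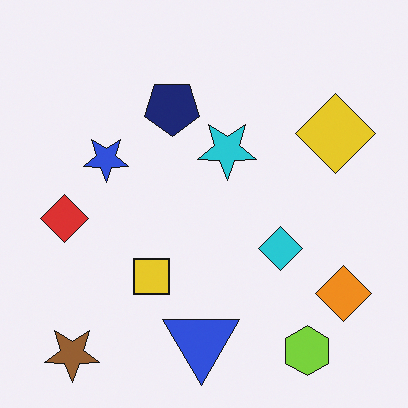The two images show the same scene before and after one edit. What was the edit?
It was flipped vertically (top ↔ bottom).

The brown star is in the top-left of the first image and the bottom-left of the second — shapes on opposite sides of the horizontal midline have swapped in a mirror flip.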